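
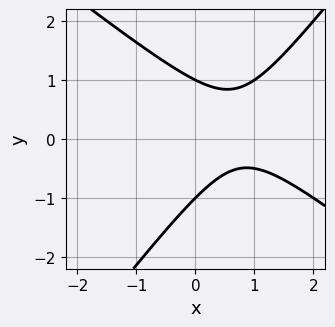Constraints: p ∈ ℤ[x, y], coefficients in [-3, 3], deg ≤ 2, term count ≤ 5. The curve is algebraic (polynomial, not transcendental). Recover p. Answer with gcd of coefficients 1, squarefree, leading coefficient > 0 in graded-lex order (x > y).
The degree is 2 — no degree-1 curve has this shape.
Reading off the gridlines: among the integer gridlines, it crosses the y-axis at y ∈ {-1, 1}; it misses every integer gridline on the x-axis.
Solving for integer coefficients yields p as stated.

2*x^2 + x*y - 2*y^2 - 3*x + 2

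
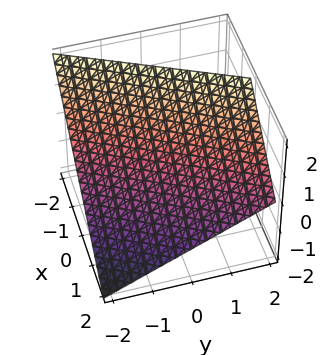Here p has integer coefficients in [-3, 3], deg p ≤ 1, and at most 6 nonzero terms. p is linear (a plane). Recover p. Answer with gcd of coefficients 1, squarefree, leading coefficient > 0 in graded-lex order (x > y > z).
2*x - y + 2*z - 2

First, the degree is 1 — the surface is flat (a plane).
Then, from the axis intercepts and sections: one y-axis crossing is at y = -2; it meets the x-axis at x = 1 (among the integer gridlines); one z-axis crossing is at z = 1.
Finally, fitting integer coefficients to these (and the overall shape) gives p.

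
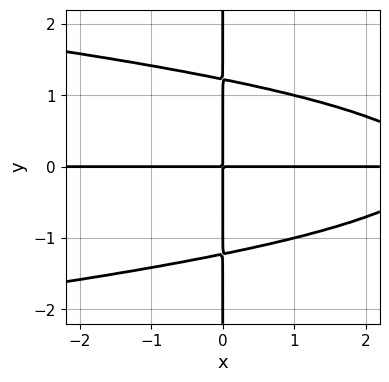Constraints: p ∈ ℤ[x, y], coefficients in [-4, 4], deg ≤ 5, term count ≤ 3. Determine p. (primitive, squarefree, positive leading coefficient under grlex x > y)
The degree is 4 — no degree-3 curve has this shape.
From the axis intercepts and sections: every point of the y-axis in the box is on the curve; every point of the x-axis in the box is on the curve.
Assembling these constraints gives the stated polynomial.

2*x*y^3 + x^2*y - 3*x*y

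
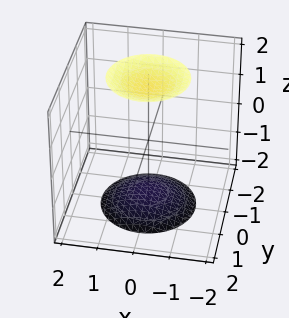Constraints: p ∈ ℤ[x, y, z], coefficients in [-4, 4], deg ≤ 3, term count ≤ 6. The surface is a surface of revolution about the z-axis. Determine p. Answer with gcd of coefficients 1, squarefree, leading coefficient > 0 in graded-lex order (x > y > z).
x^2 + y^2 - z^2 + 3

The picture has 2 separate pieces.
Degree: the shape is more complex than any degree-1 surface, so deg p = 2.
Symmetries: rotational symmetry about the z-axis ⇒ p depends on x, y only through x² + y².
Reading off the gridlines: a circular section at z = 2 has radius exactly 1; it misses every integer gridline on the x-axis; no y-intercept at any integer in the box.
Together with the visible shape, these determine p as stated.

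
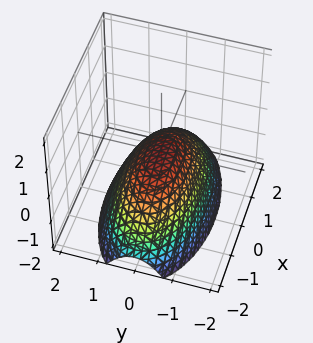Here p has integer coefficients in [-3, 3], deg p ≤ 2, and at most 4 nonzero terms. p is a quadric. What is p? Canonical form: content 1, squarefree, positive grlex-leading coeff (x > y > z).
x^2 + 3*y^2 + 3*z

1. Degree: a paraboloid; a quadric, so deg p = 2.
2. Symmetries: the y ↦ −y reflection is a symmetry, so y appears only in even powers; it's symmetric under x → −x, forcing even powers of x.
3. Observable constraints: one z-axis crossing is at z = 0; it meets the x-axis at x = 0 (among the integer gridlines); one y-axis crossing is at y = 0.
4. Fitting integer coefficients to these (and the overall shape) gives p.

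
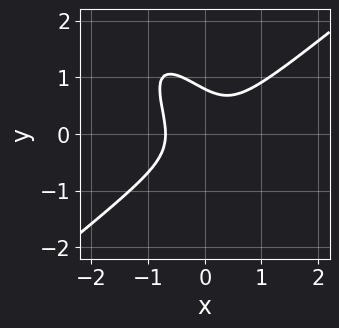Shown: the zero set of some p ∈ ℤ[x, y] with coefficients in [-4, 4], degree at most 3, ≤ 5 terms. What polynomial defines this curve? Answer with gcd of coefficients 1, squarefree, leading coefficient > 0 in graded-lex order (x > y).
deg p = 3. A generic line meets the curve in up to 3 points.
Solving for integer coefficients yields p as stated.

3*x^3 - 3*x*y^2 - 2*y^3 + 1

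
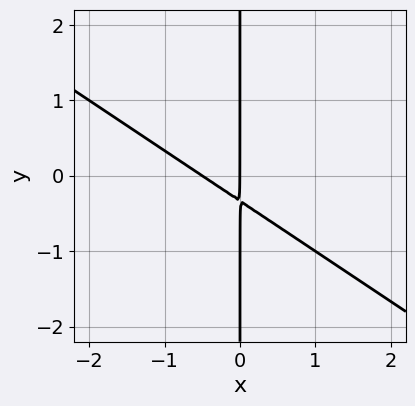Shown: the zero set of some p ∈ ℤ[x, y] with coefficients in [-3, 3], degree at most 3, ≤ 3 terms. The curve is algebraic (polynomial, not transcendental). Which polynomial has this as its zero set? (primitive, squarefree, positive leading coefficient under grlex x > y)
2*x^2 + 3*x*y + x

Degree: no degree-1 curve has this shape, so deg p = 2.
From the visible intercepts: the visible y-axis segment lies entirely on the curve; one x-axis crossing is at x = 0.
Fitting integer coefficients to these (and the overall shape) gives p.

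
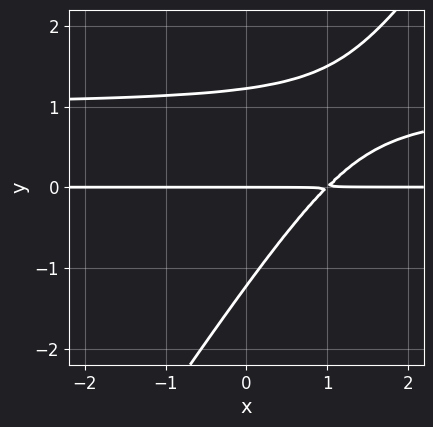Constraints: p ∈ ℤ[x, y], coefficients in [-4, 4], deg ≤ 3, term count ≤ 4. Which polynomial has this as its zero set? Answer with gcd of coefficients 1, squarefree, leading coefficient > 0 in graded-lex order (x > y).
3*x*y^2 - 2*y^3 - 3*x*y + 3*y

The degree is 3 — the shape is more complex than any degree-2 curve.
Reading off the gridlines: the visible x-axis segment lies entirely on the curve; it meets the y-axis at y = 0 (among the integer gridlines).
These observations pin down the coefficients.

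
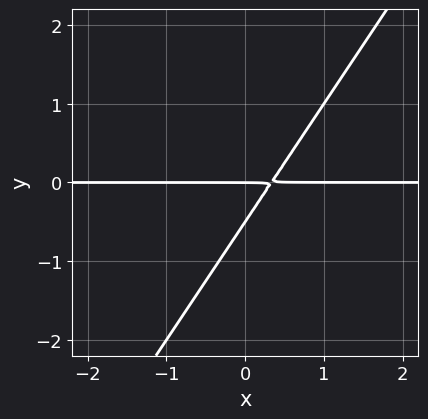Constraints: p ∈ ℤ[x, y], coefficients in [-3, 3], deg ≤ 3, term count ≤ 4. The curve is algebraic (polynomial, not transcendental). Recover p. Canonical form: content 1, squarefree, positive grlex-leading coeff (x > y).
(a) Degree: no degree-1 curve has this shape, so deg p = 2.
(b) Against the integer gridlines: one y-axis crossing is at y = 0; the visible x-axis segment lies entirely on the curve.
(c) Together with the visible shape, these determine p as stated.

3*x*y - 2*y^2 - y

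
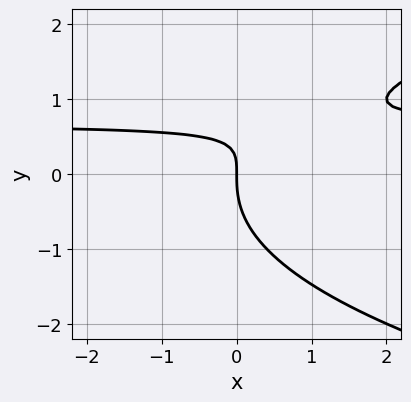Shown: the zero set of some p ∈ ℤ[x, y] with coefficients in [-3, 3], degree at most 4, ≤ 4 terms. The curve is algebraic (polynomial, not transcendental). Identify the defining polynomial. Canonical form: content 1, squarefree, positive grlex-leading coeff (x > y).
2*y^3 - 3*x*y + 2*x

1. deg p = 3. A generic line meets the curve in up to 3 points.
2. Checking where it meets the axes: one y-axis crossing is at y = 0; it meets the x-axis at x = 0 (among the integer gridlines).
3. Matching integer coefficients to the picture gives p.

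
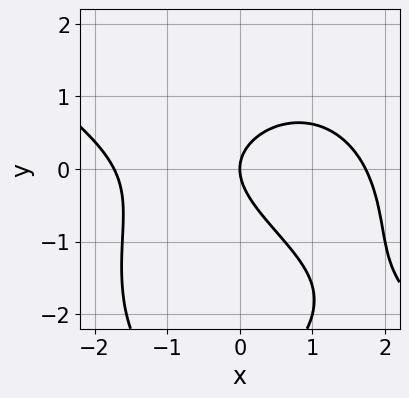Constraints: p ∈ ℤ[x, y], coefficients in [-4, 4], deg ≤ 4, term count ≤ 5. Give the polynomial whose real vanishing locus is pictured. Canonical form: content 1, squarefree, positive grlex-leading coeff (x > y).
1. The degree is 3 — no degree-2 curve has this shape.
2. From the axis intercepts and sections: it crosses the x-axis at the gridline x = 0; one y-axis crossing is at y = 0.
3. Assembling these constraints gives the stated polynomial.

x^3 + x^2*y + y^3 + 3*y^2 - 3*x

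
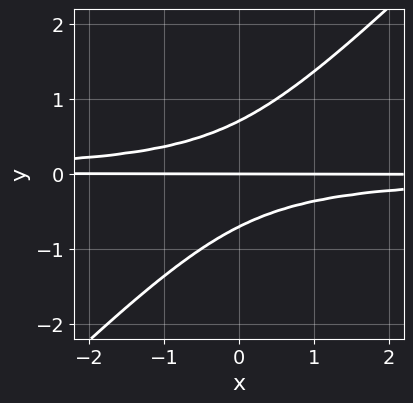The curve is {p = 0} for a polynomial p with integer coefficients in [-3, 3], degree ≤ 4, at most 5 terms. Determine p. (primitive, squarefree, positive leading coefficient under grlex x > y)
2*x*y^2 - 2*y^3 + y

1. The degree is 3 — a generic line meets the curve in up to 3 points.
2. Observable constraints: it crosses the y-axis at the gridline y = 0; every point of the x-axis in the box is on the curve.
3. Putting this together gives p.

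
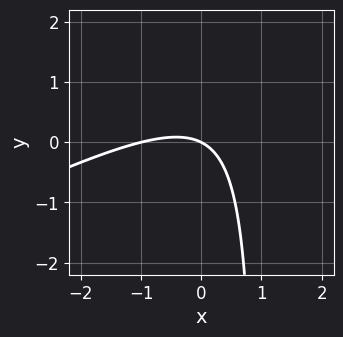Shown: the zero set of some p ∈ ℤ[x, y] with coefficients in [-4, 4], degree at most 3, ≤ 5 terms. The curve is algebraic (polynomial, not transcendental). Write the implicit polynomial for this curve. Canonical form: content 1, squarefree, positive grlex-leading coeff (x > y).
x^2 - 2*x*y + x + 2*y

The degree is 2 — a generic line meets the curve in up to 2 points.
Observable constraints: it crosses the y-axis at the gridline y = 0; among the integer gridlines, it crosses the x-axis at x ∈ {-1, 0}.
Fitting integer coefficients to these (and the overall shape) gives p.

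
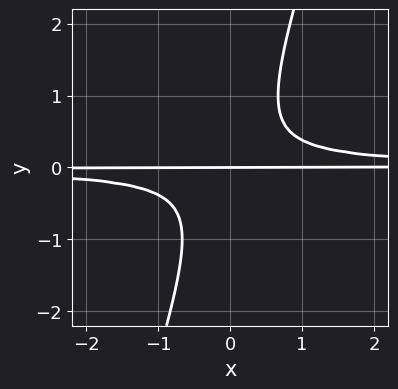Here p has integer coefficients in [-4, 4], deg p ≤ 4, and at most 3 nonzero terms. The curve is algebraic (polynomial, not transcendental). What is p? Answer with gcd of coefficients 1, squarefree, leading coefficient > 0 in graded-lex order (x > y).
3*x*y^2 - y^3 - y

1. Degree: the shape is more complex than any degree-2 curve, so deg p = 3.
2. Checking where it meets the axes: it meets the y-axis at y = 0 (among the integer gridlines); every point of the x-axis in the box is on the curve.
3. Fitting integer coefficients to these (and the overall shape) gives p.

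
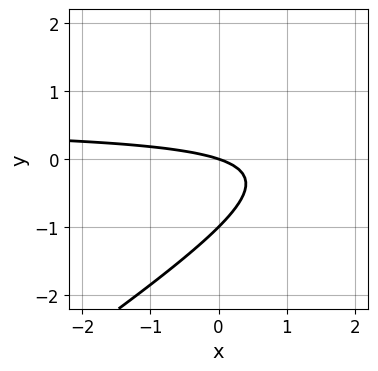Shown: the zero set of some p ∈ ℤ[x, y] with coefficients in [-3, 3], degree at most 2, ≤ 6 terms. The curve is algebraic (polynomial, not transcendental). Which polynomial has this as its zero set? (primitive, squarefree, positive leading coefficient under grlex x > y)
2*x*y - 3*y^2 - x - 3*y

deg p = 2. The shape is more complex than any degree-1 curve.
From the visible intercepts: it meets the x-axis at x = 0 (among the integer gridlines); the y-axis gridline crossings are at y ∈ {-1, 0}.
Matching integer coefficients to the picture gives p.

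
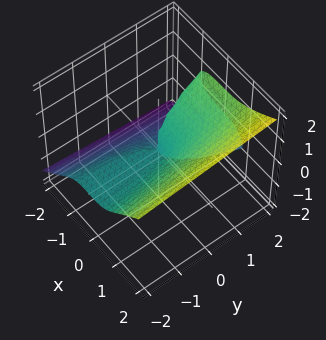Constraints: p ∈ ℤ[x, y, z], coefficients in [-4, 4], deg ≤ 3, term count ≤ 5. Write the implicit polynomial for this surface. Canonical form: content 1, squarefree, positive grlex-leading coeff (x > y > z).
1. Degree: the shape is more complex than any degree-2 surface, so deg p = 3.
2. From the axis intercepts and sections: it meets the x-axis at x = 0 (among the integer gridlines); every point of the y-axis in the box is on the surface; it meets the z-axis at z = 0 (among the integer gridlines).
3. Together with the visible shape, these determine p as stated.

x^3 - 2*z^3 + y*z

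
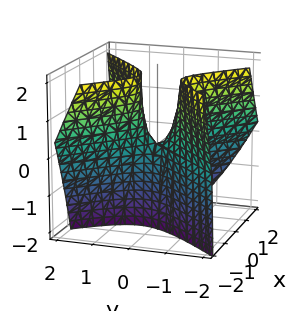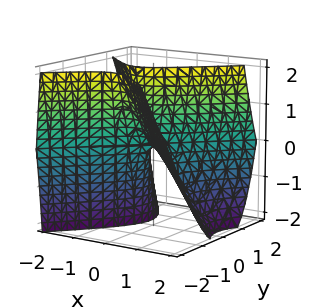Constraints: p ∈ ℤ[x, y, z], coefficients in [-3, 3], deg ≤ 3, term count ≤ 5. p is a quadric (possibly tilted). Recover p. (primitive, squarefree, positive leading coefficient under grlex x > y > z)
1. Degree: no degree-1 surface has this shape, so deg p = 2.
2. Reading off the gridlines: it crosses the z-axis at the gridline z = 0; it crosses the x-axis at the gridline x = 0; it crosses the y-axis at the gridline y = 0.
3. Solving for integer coefficients yields p as stated.

3*x^2 + 2*x*z - 3*y^2 - y*z + z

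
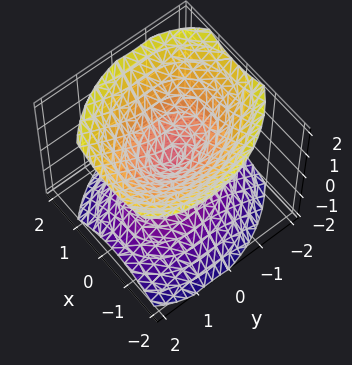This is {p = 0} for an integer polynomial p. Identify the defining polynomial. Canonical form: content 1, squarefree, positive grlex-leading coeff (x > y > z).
There are 2 components.
deg p = 2.
Reading off the gridlines: it crosses the x-axis at the gridline x = 0; it crosses the y-axis at the gridline y = 0.
Together with the visible shape, these determine p as stated.

3*x^2 + x*y + 2*y^2 - 3*z^2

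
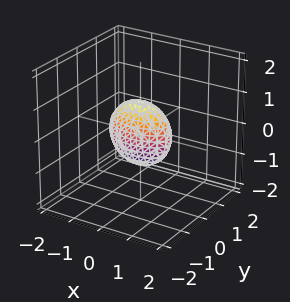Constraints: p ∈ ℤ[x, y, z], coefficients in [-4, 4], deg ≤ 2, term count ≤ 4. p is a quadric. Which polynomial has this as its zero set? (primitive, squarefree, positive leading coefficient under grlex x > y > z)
x^2 + 3*y^2 + z^2 - 1

Degree: bounded and convex; a quadric, so deg p = 2.
Symmetries: it's symmetric under x → −x, forcing even powers of x; the z ↦ −z reflection is a symmetry, so z appears only in even powers; mirror symmetry y ↦ −y ⇒ only even powers of y.
From the axis intercepts and sections: the x-axis gridline crossings are at x ∈ {-1, 1}; among the integer gridlines, it crosses the z-axis at z ∈ {-1, 1}.
These observations pin down the coefficients.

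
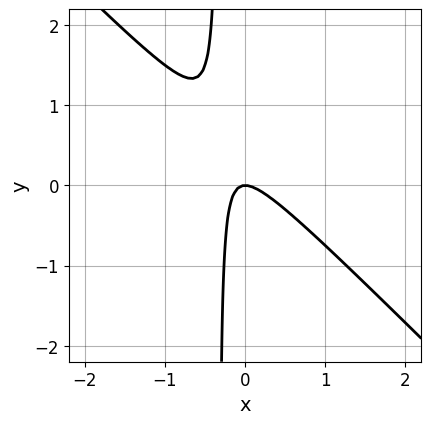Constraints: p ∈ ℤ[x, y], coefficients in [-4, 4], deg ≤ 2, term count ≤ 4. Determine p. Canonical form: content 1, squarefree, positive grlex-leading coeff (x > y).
1. deg p = 2. A generic line meets the curve in up to 2 points.
2. Checking where it meets the axes: it crosses the y-axis at the gridline y = 0; one x-axis crossing is at x = 0.
3. Matching integer coefficients to the picture gives p.

3*x^2 + 3*x*y + y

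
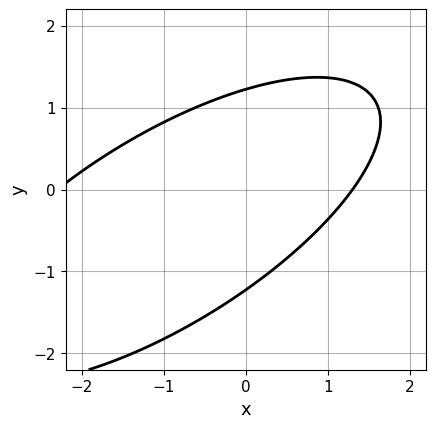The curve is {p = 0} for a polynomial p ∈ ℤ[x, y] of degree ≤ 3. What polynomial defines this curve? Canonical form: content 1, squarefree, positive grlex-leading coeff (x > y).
x^2 - 2*x*y + 2*y^2 + x - 3

Degree: the shape is more complex than any degree-1 curve, so deg p = 2.
Solving for integer coefficients yields p as stated.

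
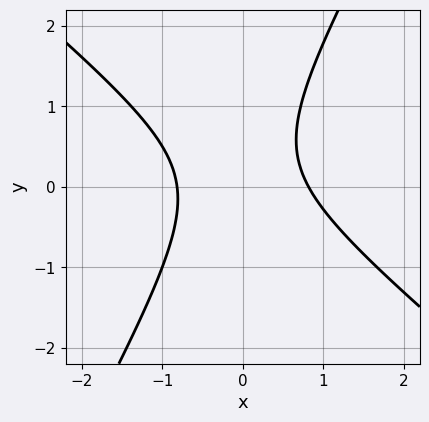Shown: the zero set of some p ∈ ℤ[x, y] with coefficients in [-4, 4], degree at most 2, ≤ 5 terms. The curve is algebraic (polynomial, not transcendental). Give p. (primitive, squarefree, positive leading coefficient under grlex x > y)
1. The degree is 2 — a generic line meets the curve in up to 2 points.
2. Reading off the gridlines: it misses every integer gridline on the y-axis.
3. Solving for integer coefficients yields p as stated.

3*x^2 + 2*x*y - 2*y^2 + y - 2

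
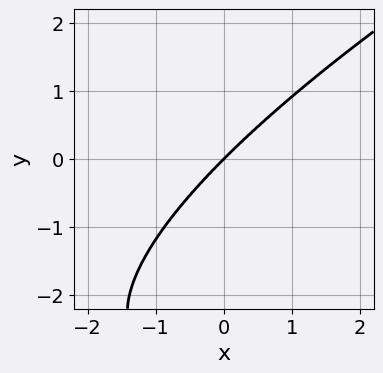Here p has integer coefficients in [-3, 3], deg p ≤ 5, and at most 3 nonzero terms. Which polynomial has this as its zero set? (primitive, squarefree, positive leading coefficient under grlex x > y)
(a) Degree: the shape is more complex than any degree-3 curve, so deg p = 4.
(b) Checking where it meets the axes: one y-axis crossing is at y = 0; it crosses the x-axis at the gridline x = 0.
(c) Solving for integer coefficients yields p as stated.

y^4 - 3*x^3 + 3*y^3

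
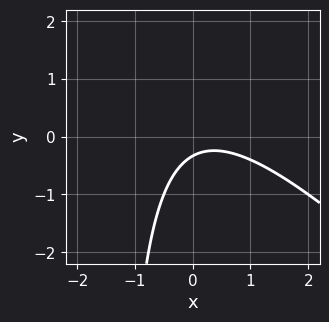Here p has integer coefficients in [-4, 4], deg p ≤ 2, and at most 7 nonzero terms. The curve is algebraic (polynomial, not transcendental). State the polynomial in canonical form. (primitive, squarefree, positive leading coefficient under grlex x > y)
1. Degree: a generic line meets the curve in up to 2 points, so deg p = 2.
2. Checking where it meets the axes: no x-intercept at any integer in the box.
3. The integer polynomial consistent with all of this is the stated p.

2*x^2 + 2*x*y - x + 3*y + 1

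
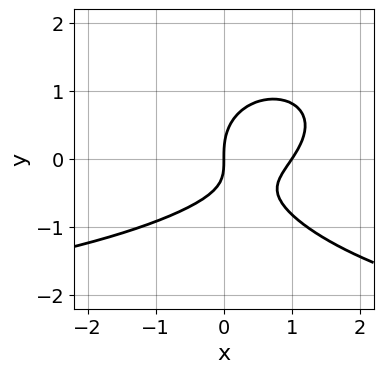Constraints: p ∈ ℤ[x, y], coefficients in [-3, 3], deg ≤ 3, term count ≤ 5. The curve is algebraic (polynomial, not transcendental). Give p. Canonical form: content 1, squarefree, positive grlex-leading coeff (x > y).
x^2*y + 3*y^3 + 3*x^2 - 3*x*y - 3*x

1. Degree: the shape is more complex than any degree-2 curve, so deg p = 3.
2. Checking where it meets the axes: the x-axis gridline crossings are at x ∈ {0, 1}; one y-axis crossing is at y = 0.
3. Matching integer coefficients to the picture gives p.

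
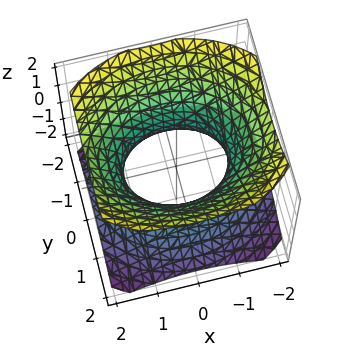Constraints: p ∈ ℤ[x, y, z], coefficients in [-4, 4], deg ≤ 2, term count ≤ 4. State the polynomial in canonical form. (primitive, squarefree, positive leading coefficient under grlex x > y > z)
deg p = 2.
Symmetries: it's symmetric under z → −z, forcing even powers of z; mirror symmetry x ↦ −x ⇒ only even powers of x; it's symmetric under y → −y, forcing even powers of y.
Reading off the gridlines: among the integer gridlines, it crosses the y-axis at y ∈ {-1, 1}; no z-intercept at any integer in the box.
Assembling these constraints gives the stated polynomial.

2*x^2 + 3*y^2 - 3*z^2 - 3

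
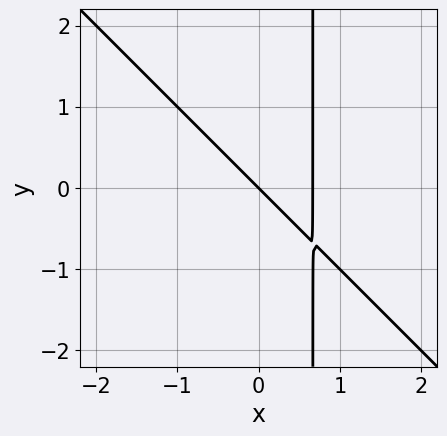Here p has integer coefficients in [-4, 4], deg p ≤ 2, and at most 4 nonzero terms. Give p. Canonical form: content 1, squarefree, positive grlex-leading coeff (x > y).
Degree: no degree-1 curve has this shape, so deg p = 2.
Checking where it meets the axes: one y-axis crossing is at y = 0; it meets the x-axis at x = 0 (among the integer gridlines).
Putting this together gives p.

3*x^2 + 3*x*y - 2*x - 2*y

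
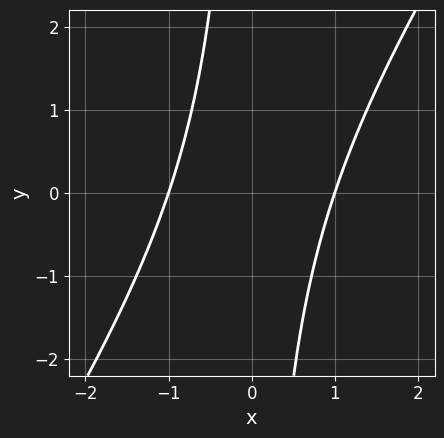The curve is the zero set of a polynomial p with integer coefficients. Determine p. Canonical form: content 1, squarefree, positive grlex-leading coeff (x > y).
3*x^2 - 2*x*y - 3

Degree: the shape is more complex than any degree-1 curve, so deg p = 2.
Checking where it meets the axes: the x-axis gridline crossings are at x ∈ {-1, 1}; the curve avoids every integer y-axis point in the box.
These observations pin down the coefficients.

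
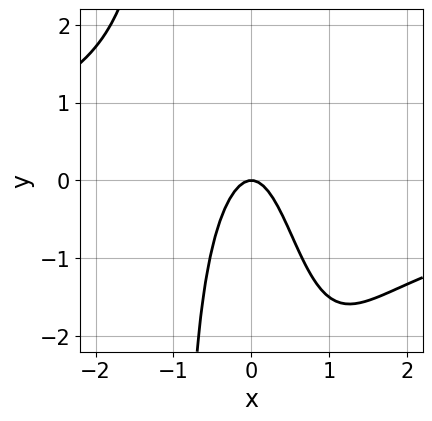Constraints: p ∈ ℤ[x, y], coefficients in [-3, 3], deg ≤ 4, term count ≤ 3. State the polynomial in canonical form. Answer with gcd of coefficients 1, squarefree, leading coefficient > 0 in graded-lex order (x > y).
x^3*y + 3*x^2 + y

First, degree: a generic line meets the curve in up to 4 points, so deg p = 4.
Then, from the visible intercepts: one x-axis crossing is at x = 0; one y-axis crossing is at y = 0.
Finally, assembling these constraints gives the stated polynomial.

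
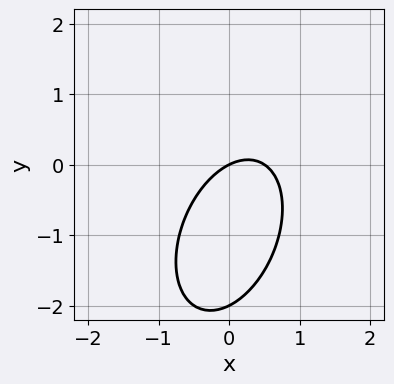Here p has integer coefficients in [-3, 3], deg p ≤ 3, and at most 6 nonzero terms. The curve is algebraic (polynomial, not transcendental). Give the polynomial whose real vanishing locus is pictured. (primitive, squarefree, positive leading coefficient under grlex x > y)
2*x^2 - x*y + y^2 - x + 2*y

First, the degree is 2 — the shape is more complex than any degree-1 curve.
Then, against the integer gridlines: it crosses the x-axis at the gridline x = 0; the y-axis gridline crossings are at y ∈ {-2, 0}.
Finally, putting this together gives p.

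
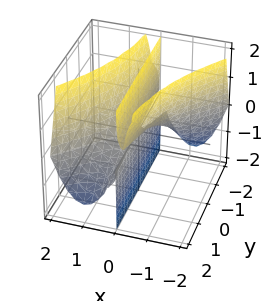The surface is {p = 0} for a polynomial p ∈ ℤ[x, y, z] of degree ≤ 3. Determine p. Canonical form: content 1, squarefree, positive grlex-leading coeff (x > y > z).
1. deg p = 3.
2. Checking where it meets the axes: the visible y-axis segment lies entirely on the surface; it crosses the x-axis at the gridline x = 0; the visible z-axis segment lies entirely on the surface.
3. Assembling these constraints gives the stated polynomial.

3*x^3 - 3*x^2*y - 2*x*z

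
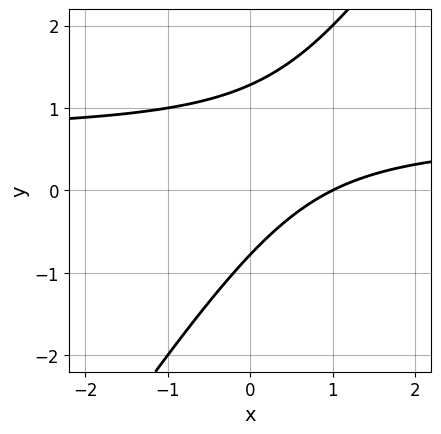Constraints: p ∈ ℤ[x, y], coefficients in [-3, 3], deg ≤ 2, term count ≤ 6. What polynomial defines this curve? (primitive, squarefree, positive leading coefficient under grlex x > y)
3*x*y - 2*y^2 - 2*x + y + 2

(a) Degree: no degree-1 curve has this shape, so deg p = 2.
(b) Reading off the gridlines: one x-axis crossing is at x = 1.
(c) Solving for integer coefficients yields p as stated.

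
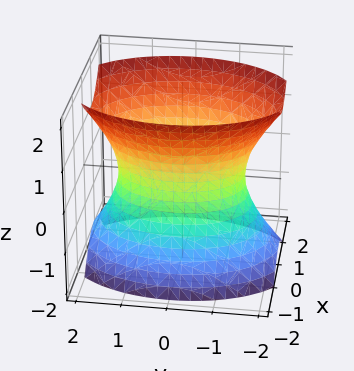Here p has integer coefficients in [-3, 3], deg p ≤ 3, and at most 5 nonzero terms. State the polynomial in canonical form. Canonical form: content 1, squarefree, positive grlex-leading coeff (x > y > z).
2*x^2 + y^2 - z^2 - 2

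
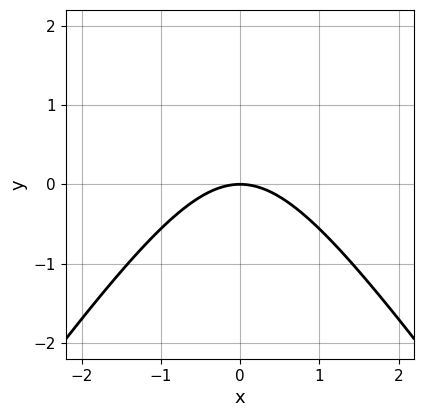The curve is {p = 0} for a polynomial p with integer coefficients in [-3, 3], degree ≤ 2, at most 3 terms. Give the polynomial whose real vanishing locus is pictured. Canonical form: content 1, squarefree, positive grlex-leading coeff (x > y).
2*x^2 - y^2 + 3*y

First, degree: the shape is more complex than any degree-1 curve, so deg p = 2.
Then, symmetries: the x ↦ −x reflection is a symmetry, so x appears only in even powers.
Then, from the visible intercepts: it meets the x-axis at x = 0 (among the integer gridlines); it crosses the y-axis at the gridline y = 0.
Finally, fitting integer coefficients to these (and the overall shape) gives p.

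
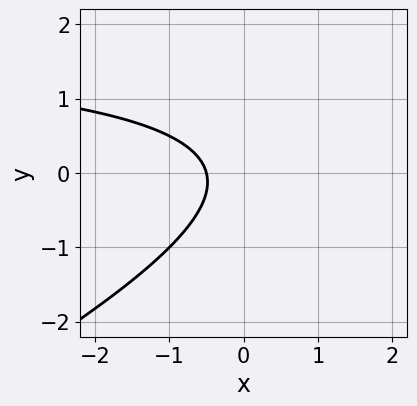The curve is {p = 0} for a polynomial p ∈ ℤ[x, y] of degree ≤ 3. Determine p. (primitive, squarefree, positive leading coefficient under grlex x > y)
(a) deg p = 2.
(b) Reading off the gridlines: it misses every integer gridline on the y-axis.
(c) The integer polynomial consistent with all of this is the stated p.

x*y - 2*y^2 - 2*x - 1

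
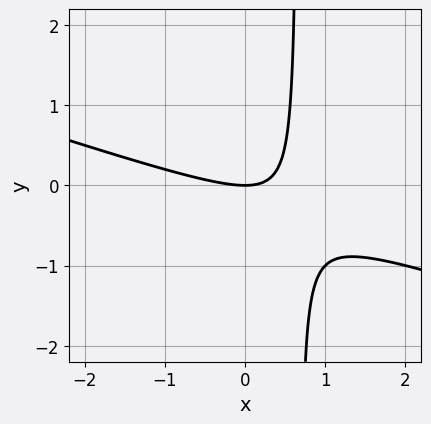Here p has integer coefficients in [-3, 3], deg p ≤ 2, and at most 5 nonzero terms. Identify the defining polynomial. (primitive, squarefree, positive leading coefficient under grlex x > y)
First, deg p = 2. A generic line meets the curve in up to 2 points.
Then, from the visible intercepts: one y-axis crossing is at y = 0; one x-axis crossing is at x = 0.
Finally, fitting integer coefficients to these (and the overall shape) gives p.

x^2 + 3*x*y - 2*y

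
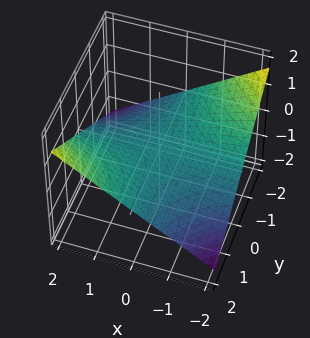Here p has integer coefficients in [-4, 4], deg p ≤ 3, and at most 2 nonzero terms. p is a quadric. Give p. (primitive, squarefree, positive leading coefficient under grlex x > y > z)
First, deg p = 2. A saddle surface; a quadric.
Then, from the visible intercepts: it crosses the z-axis at the gridline z = 0; every point of the x-axis in the box is on the surface.
Finally, together with the visible shape, these determine p as stated. Check: (0, -1, 0) on the y-axis lies on the surface, and p(0, -1, 0) = 0. ✓

x*y - 3*z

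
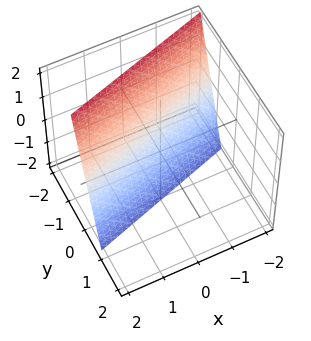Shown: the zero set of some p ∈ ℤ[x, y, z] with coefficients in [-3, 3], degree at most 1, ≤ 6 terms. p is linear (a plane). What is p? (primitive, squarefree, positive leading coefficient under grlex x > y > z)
1. The degree is 1 — the surface is flat (a plane).
2. From the visible intercepts: it crosses the z-axis at the gridline z = -2; it crosses the x-axis at the gridline x = 2.
3. Assembling these constraints gives the stated polynomial.

x - 3*y - z - 2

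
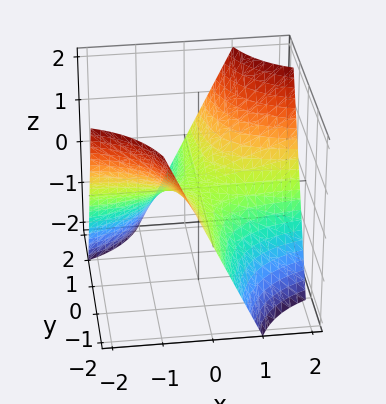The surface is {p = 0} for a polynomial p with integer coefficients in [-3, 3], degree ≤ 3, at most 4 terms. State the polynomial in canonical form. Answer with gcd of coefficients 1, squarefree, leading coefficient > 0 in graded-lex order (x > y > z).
x*y - z

First, degree: a hyperbolic paraboloid; a quadric, so deg p = 2.
Then, checking where it meets the axes: every point of the x-axis in the box is on the surface; every point of the y-axis in the box is on the surface; it meets the z-axis at z = 0 (among the integer gridlines).
Finally, together with the visible shape, these determine p as stated.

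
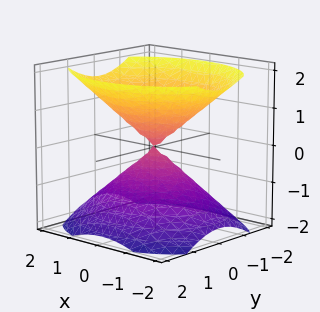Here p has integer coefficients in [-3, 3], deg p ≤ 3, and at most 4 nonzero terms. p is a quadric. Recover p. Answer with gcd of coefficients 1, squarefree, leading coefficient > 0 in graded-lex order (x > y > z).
2*x^2 + 3*y^2 - 3*z^2

1. The picture has 2 separate pieces.
2. The degree is 2 — two nappes meeting at a single point; a quadric.
3. Symmetries: the y ↦ −y reflection is a symmetry, so y appears only in even powers; the z ↦ −z reflection is a symmetry, so z appears only in even powers; mirror symmetry x ↦ −x ⇒ only even powers of x.
4. From the visible intercepts: it meets the y-axis at y = 0 (among the integer gridlines); one z-axis crossing is at z = 0; it meets the x-axis at x = 0 (among the integer gridlines).
5. Together with the visible shape, these determine p as stated.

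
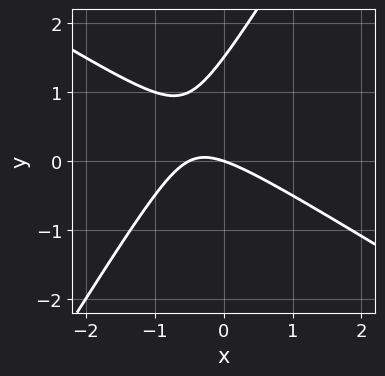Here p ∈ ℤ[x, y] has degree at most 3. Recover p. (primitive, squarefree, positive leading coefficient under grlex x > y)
Degree: no degree-1 curve has this shape, so deg p = 2.
From the axis intercepts and sections: it meets the y-axis at y = 0 (among the integer gridlines); it crosses the x-axis at the gridline x = 0.
Matching integer coefficients to the picture gives p.

2*x^2 + 2*x*y - 2*y^2 + x + 3*y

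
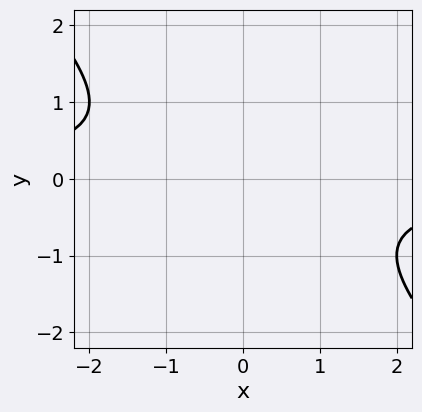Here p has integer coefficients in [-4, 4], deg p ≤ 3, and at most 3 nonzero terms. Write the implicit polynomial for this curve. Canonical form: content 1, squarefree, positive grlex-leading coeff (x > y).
deg p = 2. The shape is more complex than any degree-1 curve.
From the axis intercepts and sections: it misses every integer gridline on the x-axis; the curve avoids every integer y-axis point in the box.
Fitting integer coefficients to these (and the overall shape) gives p.

x*y + y^2 + 1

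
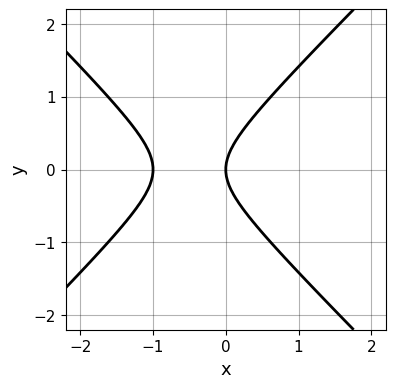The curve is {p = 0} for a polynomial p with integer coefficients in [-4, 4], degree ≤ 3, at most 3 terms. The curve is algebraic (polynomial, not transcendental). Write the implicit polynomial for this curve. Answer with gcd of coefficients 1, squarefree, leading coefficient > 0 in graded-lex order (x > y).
x^2 - y^2 + x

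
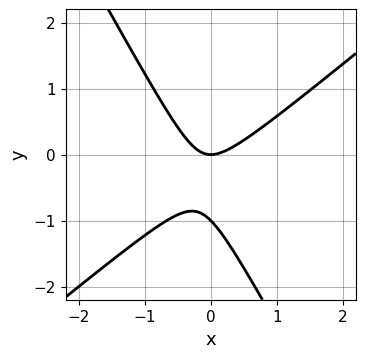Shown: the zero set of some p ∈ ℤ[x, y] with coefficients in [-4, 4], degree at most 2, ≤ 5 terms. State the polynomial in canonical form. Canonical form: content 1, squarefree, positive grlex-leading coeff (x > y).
3*x^2 - 2*x*y - 2*y^2 - 2*y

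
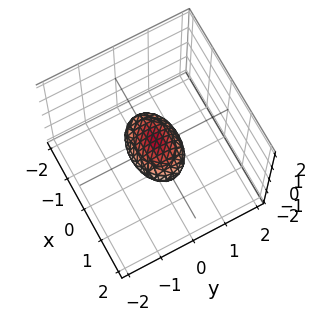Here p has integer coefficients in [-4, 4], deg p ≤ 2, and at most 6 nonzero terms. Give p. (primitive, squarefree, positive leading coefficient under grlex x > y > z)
x^2 + 2*y^2 + 3*z^2 - 1

First, degree: a closed, bounded, convex surface; a quadric, so deg p = 2.
Next, symmetries: the x ↦ −x reflection is a symmetry, so x appears only in even powers; the y ↦ −y reflection is a symmetry, so y appears only in even powers; it's symmetric under z → −z, forcing even powers of z.
Next, reading off the gridlines: the x-axis gridline crossings are at x ∈ {-1, 1}.
Finally, putting this together gives p.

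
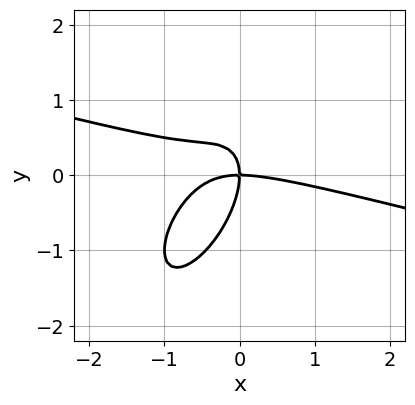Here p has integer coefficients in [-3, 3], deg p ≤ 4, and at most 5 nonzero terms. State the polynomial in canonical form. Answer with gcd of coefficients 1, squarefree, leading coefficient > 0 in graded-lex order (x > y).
x^3 + 3*x^2*y - 3*x*y^2 + 2*y^3 + 3*x*y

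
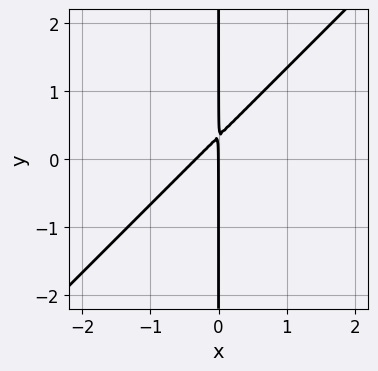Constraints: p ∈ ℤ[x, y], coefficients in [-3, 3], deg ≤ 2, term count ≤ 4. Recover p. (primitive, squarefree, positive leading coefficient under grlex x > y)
3*x^2 - 3*x*y + x

1. The degree is 2 — a generic line meets the curve in up to 2 points.
2. Reading off the gridlines: it crosses the x-axis at the gridline x = 0; the visible y-axis segment lies entirely on the curve.
3. The integer polynomial consistent with all of this is the stated p.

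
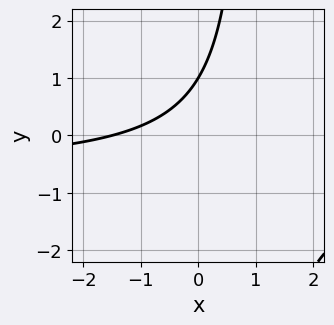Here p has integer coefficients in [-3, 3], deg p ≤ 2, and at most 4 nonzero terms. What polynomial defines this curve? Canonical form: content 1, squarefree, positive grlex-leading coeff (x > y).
3*x*y + 2*x - 3*y + 3

deg p = 2.
Checking where it meets the axes: it crosses the y-axis at the gridline y = 1.
Solving for integer coefficients yields p as stated.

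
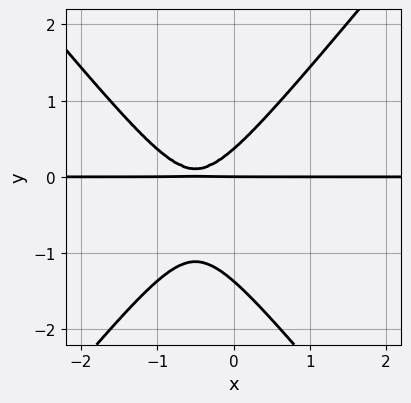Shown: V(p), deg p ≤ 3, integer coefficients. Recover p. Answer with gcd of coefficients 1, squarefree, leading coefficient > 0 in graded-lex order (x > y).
3*x^2*y - 2*y^3 + 3*x*y - 2*y^2 + y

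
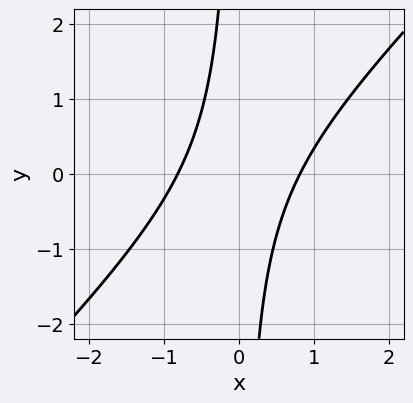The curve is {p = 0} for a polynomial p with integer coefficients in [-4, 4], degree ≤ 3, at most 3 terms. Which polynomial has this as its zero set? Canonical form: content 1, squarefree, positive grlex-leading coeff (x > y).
3*x^2 - 3*x*y - 2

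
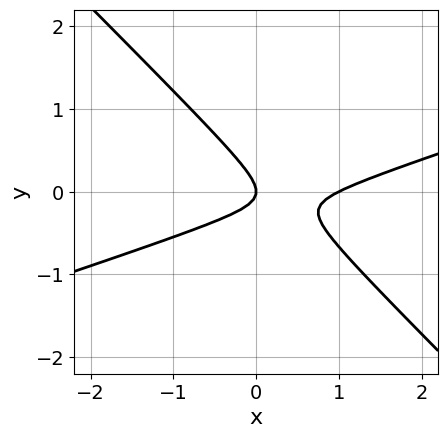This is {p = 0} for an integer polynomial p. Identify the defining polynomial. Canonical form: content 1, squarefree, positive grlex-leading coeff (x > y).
x^2 - 2*x*y - 3*y^2 - x

The degree is 2 — the shape is more complex than any degree-1 curve.
Checking where it meets the axes: one y-axis crossing is at y = 0; the x-axis gridline crossings are at x ∈ {0, 1}.
Solving for integer coefficients yields p as stated.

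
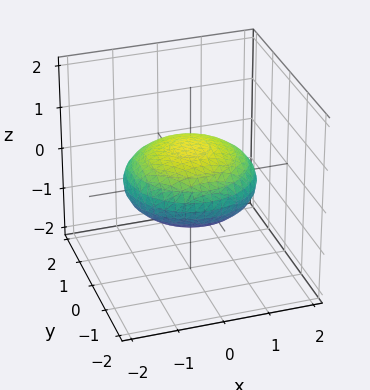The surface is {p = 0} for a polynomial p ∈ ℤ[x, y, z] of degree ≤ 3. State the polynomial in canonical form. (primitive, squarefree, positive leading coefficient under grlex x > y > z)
deg p = 2. A closed, bounded, convex surface; a quadric.
Symmetry: the surface is invariant under rotation about z: p = q(x² + y², z); it's symmetric under z → −z, forcing even powers of z.
From the axis intercepts and sections: a circular section at z = 0 has radius between 1 and 2.
Solving for integer coefficients yields p as stated.

x^2 + y^2 + 3*z^2 - 2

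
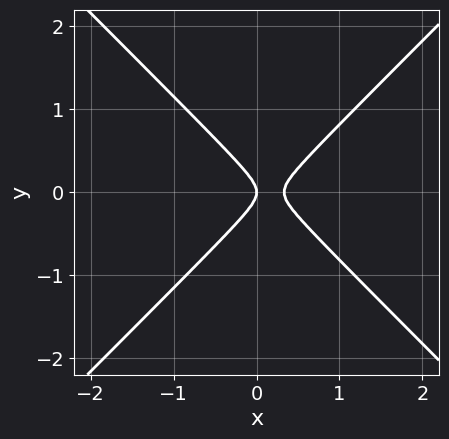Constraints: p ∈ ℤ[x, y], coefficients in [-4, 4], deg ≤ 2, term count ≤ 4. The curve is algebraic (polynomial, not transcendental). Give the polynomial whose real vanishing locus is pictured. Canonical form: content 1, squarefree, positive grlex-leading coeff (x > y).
3*x^2 - 3*y^2 - x

The degree is 2 — a generic line meets the curve in up to 2 points.
Symmetries: mirror symmetry y ↦ −y ⇒ only even powers of y.
Reading off the gridlines: it crosses the y-axis at the gridline y = 0; it crosses the x-axis at the gridline x = 0.
Fitting integer coefficients to these (and the overall shape) gives p.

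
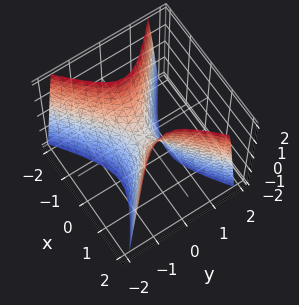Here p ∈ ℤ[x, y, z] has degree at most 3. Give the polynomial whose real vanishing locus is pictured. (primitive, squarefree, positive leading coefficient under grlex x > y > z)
1. Degree: a hyperbolic paraboloid; a quadric, so deg p = 2.
2. Symmetries: it's symmetric under y → −y, forcing even powers of y; the x ↦ −x reflection is a symmetry, so x appears only in even powers.
3. From the axis intercepts and sections: it meets the z-axis at z = 0 (among the integer gridlines); it meets the y-axis at y = 0 (among the integer gridlines); it crosses the x-axis at the gridline x = 0.
4. Fitting integer coefficients to these (and the overall shape) gives p.

2*x^2 - 3*y^2 - z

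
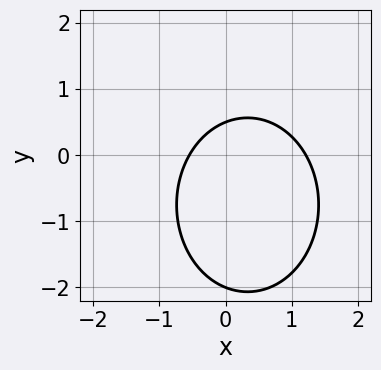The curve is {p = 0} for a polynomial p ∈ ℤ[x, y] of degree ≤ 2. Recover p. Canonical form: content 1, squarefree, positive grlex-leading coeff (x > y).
3*x^2 + 2*y^2 - 2*x + 3*y - 2

First, deg p = 2. No degree-1 curve has this shape.
Then, observable constraints: it crosses the y-axis at the gridline y = -2.
Finally, fitting integer coefficients to these (and the overall shape) gives p.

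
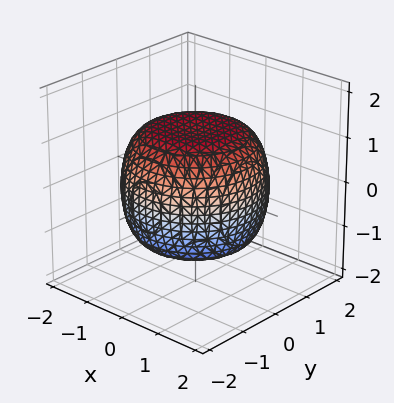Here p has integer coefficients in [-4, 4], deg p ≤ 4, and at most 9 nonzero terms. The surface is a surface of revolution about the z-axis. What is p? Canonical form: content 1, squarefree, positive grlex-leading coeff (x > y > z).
x^4 + 2*x^2*y^2 + y^4 - x^2 - y^2 + 2*z^2 - 3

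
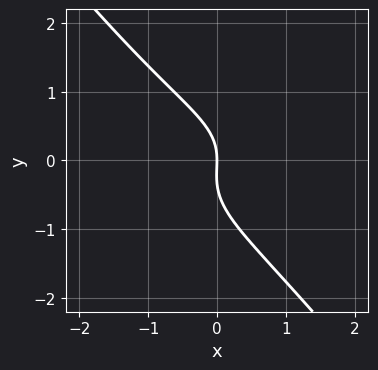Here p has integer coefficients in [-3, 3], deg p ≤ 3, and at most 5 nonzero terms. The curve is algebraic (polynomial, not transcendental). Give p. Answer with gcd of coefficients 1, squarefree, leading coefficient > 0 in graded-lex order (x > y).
(a) deg p = 3. The shape is more complex than any degree-2 curve.
(b) Observable constraints: it meets the x-axis at x = 0 (among the integer gridlines); one y-axis crossing is at y = 0.
(c) Solving for integer coefficients yields p as stated.

x^3 + 3*x*y^2 + 3*y^3 + y^2 + 3*x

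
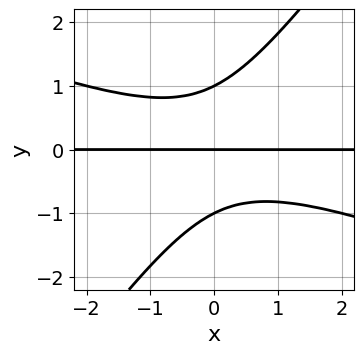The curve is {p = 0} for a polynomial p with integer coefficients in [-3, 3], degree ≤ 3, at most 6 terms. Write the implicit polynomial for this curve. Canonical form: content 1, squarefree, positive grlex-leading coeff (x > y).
x^2*y + 2*x*y^2 - 2*y^3 + 2*y

(a) The degree is 3 — no degree-2 curve has this shape.
(b) Reading off the gridlines: among the integer gridlines, it crosses the y-axis at y ∈ {-1, 0, 1}; the visible x-axis segment lies entirely on the curve.
(c) Putting this together gives p.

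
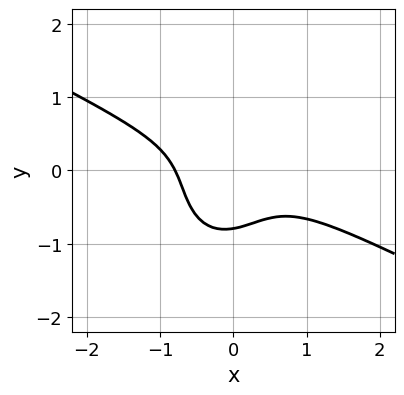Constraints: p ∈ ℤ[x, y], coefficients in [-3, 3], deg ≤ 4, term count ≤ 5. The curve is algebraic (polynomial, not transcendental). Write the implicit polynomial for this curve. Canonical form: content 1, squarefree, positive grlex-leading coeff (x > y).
(a) deg p = 3. The shape is more complex than any degree-2 curve.
(b) Solving for integer coefficients yields p as stated.

2*x^3 + 3*x^2*y - x*y^2 + 2*y^3 + 1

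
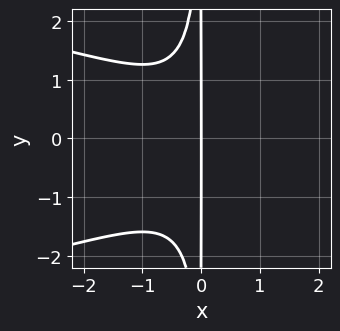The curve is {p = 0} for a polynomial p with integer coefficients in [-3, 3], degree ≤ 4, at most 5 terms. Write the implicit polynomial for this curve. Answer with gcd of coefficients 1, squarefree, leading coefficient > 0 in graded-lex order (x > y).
3*x^2*y^2 + 3*x^3 + x^2*y + 3*x

(a) deg p = 4.
(b) Against the integer gridlines: one x-axis crossing is at x = 0; the visible y-axis segment lies entirely on the curve.
(c) Putting this together gives p.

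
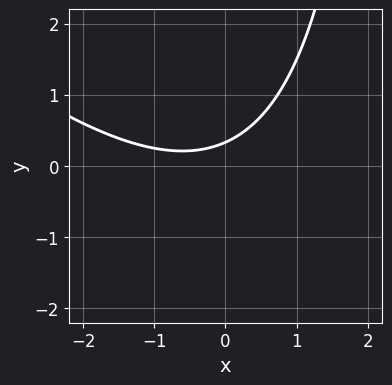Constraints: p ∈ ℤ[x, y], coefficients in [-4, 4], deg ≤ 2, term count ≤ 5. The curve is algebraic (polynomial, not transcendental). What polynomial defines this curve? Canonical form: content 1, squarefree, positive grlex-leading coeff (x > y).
First, the degree is 2 — a generic line meets the curve in up to 2 points.
Then, observable constraints: it misses every integer gridline on the x-axis.
Finally, putting this together gives p.

x^2 + x*y + x - 3*y + 1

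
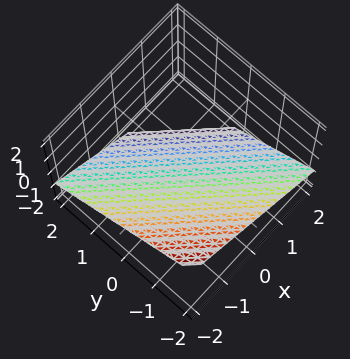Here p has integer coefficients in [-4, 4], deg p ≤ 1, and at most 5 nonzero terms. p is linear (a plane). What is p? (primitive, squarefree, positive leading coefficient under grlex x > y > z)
1. Degree: every cross-section is a straight line — this is a plane, so deg p = 1.
2. Observable constraints: one y-axis crossing is at y = -1; one x-axis crossing is at x = -1.
3. Putting this together gives p.

2*x + 2*y + 3*z + 2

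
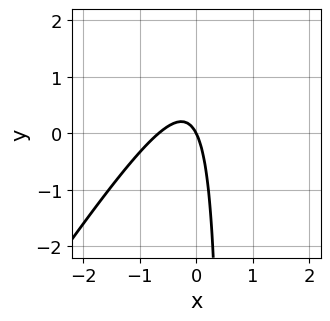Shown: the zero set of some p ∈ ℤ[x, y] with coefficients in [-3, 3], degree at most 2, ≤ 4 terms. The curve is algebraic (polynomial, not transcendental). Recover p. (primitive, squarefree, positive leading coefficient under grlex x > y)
First, the degree is 2 — no degree-1 curve has this shape.
Next, checking where it meets the axes: it crosses the y-axis at the gridline y = 0; one x-axis crossing is at x = 0.
Finally, fitting integer coefficients to these (and the overall shape) gives p.

3*x^2 - 2*x*y + 2*x + y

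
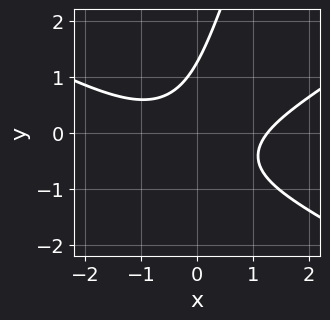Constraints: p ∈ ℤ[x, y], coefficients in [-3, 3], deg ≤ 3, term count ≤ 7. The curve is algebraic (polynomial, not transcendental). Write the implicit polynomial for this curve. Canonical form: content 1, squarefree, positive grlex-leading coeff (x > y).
x^3 - 3*x*y^2 + y^3 - 3*x*y - 2

First, degree: no degree-2 curve has this shape, so deg p = 3.
Finally, putting this together gives p.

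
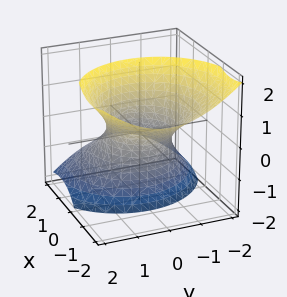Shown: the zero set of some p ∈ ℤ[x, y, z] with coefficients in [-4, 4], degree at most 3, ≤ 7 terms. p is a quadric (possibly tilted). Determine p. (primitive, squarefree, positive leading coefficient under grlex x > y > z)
(a) Degree: a generic line meets the surface in up to 2 points, so deg p = 2.
(b) From the visible intercepts: the x-axis gridline crossings are at x ∈ {-1, 1}; it misses every integer gridline on the z-axis.
(c) Assembling these constraints gives the stated polynomial.

2*x^2 + 3*x*z + 2*y^2 - z^2 - 2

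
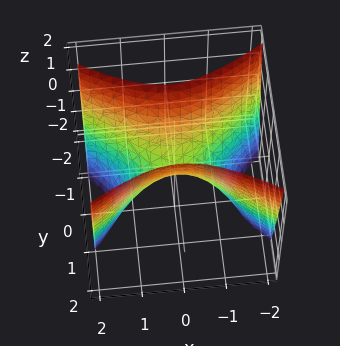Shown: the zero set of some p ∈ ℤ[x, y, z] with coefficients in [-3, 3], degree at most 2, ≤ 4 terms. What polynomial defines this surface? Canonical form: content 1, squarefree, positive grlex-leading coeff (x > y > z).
x^2 - 2*y^2 + z

(a) Degree: a hyperbolic paraboloid; a quadric, so deg p = 2.
(b) Symmetries: it's symmetric under y → −y, forcing even powers of y; mirror symmetry x ↦ −x ⇒ only even powers of x.
(c) Reading off the gridlines: it crosses the x-axis at the gridline x = 0; it crosses the y-axis at the gridline y = 0.
(d) Together with the visible shape, these determine p as stated.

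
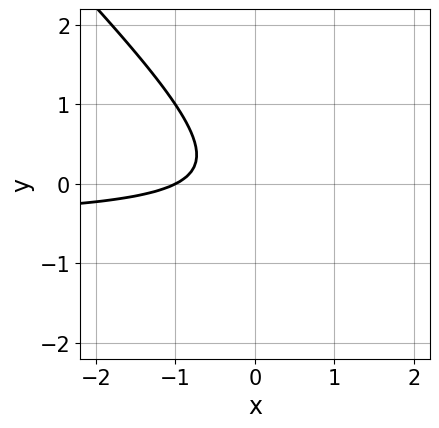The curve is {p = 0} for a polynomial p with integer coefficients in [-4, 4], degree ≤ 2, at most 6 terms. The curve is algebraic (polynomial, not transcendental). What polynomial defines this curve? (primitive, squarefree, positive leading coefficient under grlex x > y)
2*x*y + 2*y^2 + x + 1

The degree is 2 — no degree-1 curve has this shape.
From the axis intercepts and sections: the curve avoids every integer y-axis point in the box; it crosses the x-axis at the gridline x = -1.
Solving for integer coefficients yields p as stated.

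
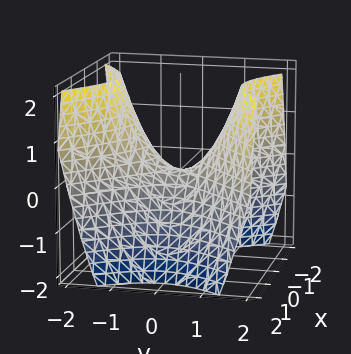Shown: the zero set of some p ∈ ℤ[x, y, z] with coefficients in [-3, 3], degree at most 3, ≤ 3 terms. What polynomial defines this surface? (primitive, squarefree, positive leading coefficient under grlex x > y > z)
deg p = 2.
Symmetries: it's symmetric under x → −x, forcing even powers of x; mirror symmetry y ↦ −y ⇒ only even powers of y.
From the axis intercepts and sections: it crosses the z-axis at the gridline z = 0; it crosses the y-axis at the gridline y = 0; one x-axis crossing is at x = 0.
The integer polynomial consistent with all of this is the stated p.

x^2 - y^2 + z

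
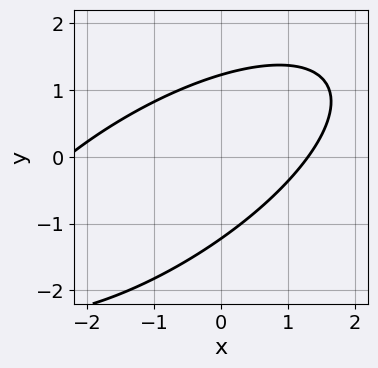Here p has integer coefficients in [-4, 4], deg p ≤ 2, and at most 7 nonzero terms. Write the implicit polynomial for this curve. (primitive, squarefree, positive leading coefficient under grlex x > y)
deg p = 2. The shape is more complex than any degree-1 curve.
Matching integer coefficients to the picture gives p.

x^2 - 2*x*y + 2*y^2 + x - 3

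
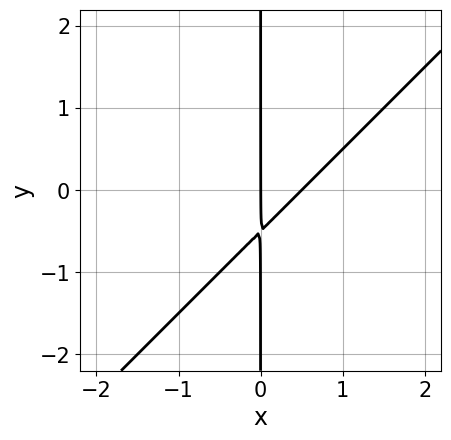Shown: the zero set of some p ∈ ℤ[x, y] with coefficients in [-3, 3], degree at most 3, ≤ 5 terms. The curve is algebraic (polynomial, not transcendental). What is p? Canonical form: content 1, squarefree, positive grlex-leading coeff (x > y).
1. Degree: the shape is more complex than any degree-1 curve, so deg p = 2.
2. Reading off the gridlines: one x-axis crossing is at x = 0; every point of the y-axis in the box is on the curve.
3. Assembling these constraints gives the stated polynomial.

2*x^2 - 2*x*y - x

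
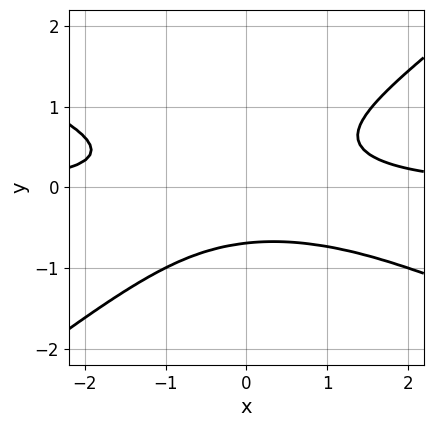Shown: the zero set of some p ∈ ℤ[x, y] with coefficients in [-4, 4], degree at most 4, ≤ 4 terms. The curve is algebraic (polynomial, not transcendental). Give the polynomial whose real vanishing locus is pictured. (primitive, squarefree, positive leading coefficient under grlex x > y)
x^2*y + x*y^2 - 3*y^3 - 1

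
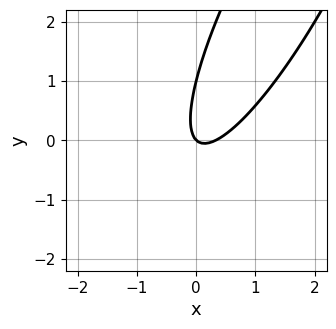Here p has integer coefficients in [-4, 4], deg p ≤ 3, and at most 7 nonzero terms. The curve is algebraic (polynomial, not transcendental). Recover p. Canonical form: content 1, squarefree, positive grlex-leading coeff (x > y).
3*x^2 - 3*x*y + y^2 - x - y

(a) deg p = 2. No degree-1 curve has this shape.
(b) From the axis intercepts and sections: it crosses the x-axis at the gridline x = 0; among the integer gridlines, it crosses the y-axis at y ∈ {0, 1}.
(c) Solving for integer coefficients yields p as stated.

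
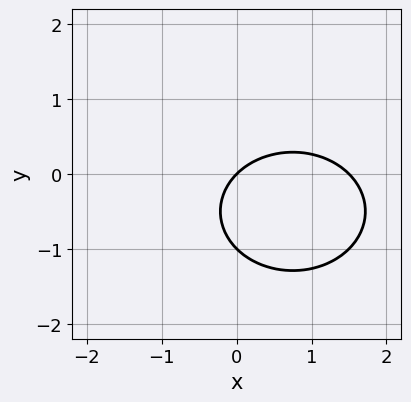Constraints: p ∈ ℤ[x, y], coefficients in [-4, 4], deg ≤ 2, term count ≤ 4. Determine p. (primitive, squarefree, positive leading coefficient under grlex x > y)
2*x^2 + 3*y^2 - 3*x + 3*y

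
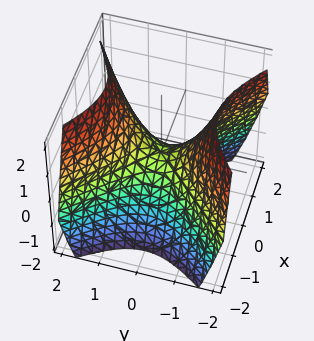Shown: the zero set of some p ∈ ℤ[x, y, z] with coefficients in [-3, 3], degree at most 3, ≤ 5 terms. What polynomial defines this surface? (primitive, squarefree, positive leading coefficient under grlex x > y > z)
The degree is 2 — a saddle surface; a quadric.
Symmetries: the x ↦ −x reflection is a symmetry, so x appears only in even powers; it's symmetric under y → −y, forcing even powers of y.
Checking where it meets the axes: one y-axis crossing is at y = 0; it crosses the z-axis at the gridline z = 0; it meets the x-axis at x = 0 (among the integer gridlines).
The integer polynomial consistent with all of this is the stated p.

x^2 - y^2 + z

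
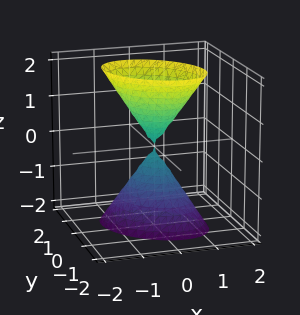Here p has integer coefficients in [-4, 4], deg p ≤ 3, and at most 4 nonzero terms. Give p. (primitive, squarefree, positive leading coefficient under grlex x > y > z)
3*x^2 + 2*x*y + 3*y^2 - z^2

There are 2 components.
The degree is 2 — a generic line meets the surface in up to 2 points.
Reading off the gridlines: it crosses the z-axis at the gridline z = 0; one y-axis crossing is at y = 0.
Matching integer coefficients to the picture gives p.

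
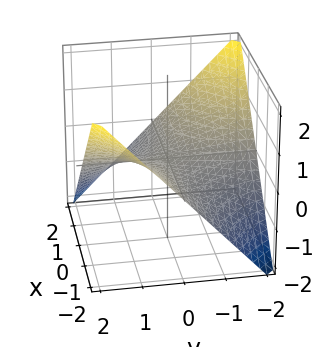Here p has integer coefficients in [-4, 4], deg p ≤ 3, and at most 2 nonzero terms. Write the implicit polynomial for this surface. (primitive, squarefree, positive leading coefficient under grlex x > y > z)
x*y + 2*z

(a) The degree is 2 — a saddle surface; a quadric.
(b) Reading off the gridlines: every point of the x-axis in the box is on the surface; every point of the y-axis in the box is on the surface; it crosses the z-axis at the gridline z = 0.
(c) Assembling these constraints gives the stated polynomial.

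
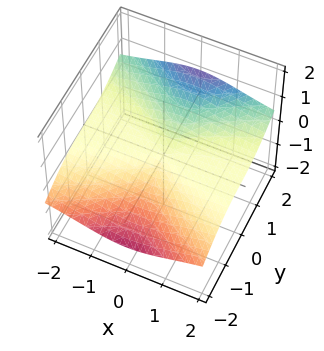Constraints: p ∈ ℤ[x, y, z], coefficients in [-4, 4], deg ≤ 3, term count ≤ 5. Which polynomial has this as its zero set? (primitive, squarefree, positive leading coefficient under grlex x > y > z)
2*x^2*z - y^3 + 2*y^2*z

1. Degree: no degree-2 surface has this shape, so deg p = 3.
2. Against the integer gridlines: it meets the y-axis at y = 0 (among the integer gridlines); the visible z-axis segment lies entirely on the surface; the visible x-axis segment lies entirely on the surface.
3. Solving for integer coefficients yields p as stated.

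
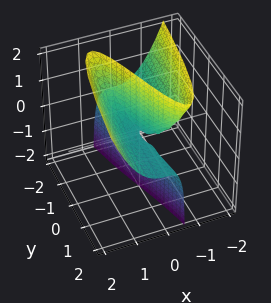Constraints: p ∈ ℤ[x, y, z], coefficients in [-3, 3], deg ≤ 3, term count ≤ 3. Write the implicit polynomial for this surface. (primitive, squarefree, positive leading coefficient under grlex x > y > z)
3*x^3 - 3*x*z - y*z

First, the degree is 3 — the shape is more complex than any degree-2 surface.
Then, from the visible intercepts: it crosses the x-axis at the gridline x = 0; the visible z-axis segment lies entirely on the surface; every point of the y-axis in the box is on the surface.
Finally, solving for integer coefficients yields p as stated.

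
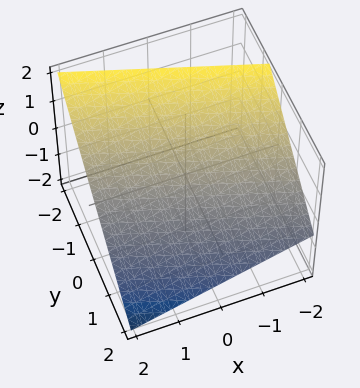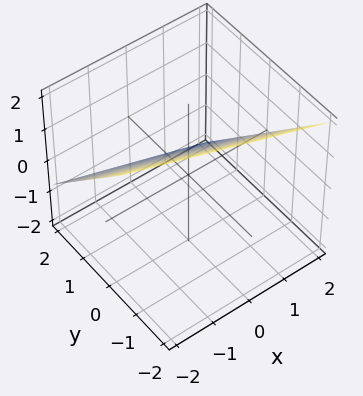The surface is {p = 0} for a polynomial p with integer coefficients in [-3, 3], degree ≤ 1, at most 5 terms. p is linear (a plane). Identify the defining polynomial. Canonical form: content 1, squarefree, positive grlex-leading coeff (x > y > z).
x + 3*y + 3*z - 2

1. Degree: every cross-section is a straight line — this is a plane, so deg p = 1.
2. Observable constraints: it meets the x-axis at x = 2 (among the integer gridlines).
3. Putting this together gives p.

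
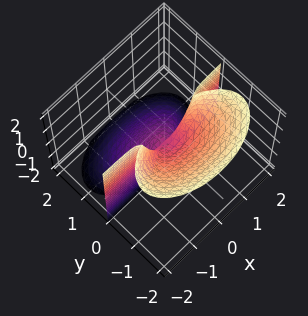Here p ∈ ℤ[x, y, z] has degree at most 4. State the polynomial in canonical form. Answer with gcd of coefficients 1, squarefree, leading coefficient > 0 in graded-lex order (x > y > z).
x^2*y + 3*y^3 + 3*y^2*z

1. Degree: a generic line meets the surface in up to 3 points, so deg p = 3.
2. From the axis intercepts and sections: it meets the y-axis at y = 0 (among the integer gridlines); the visible z-axis segment lies entirely on the surface; every point of the x-axis in the box is on the surface.
3. Putting this together gives p.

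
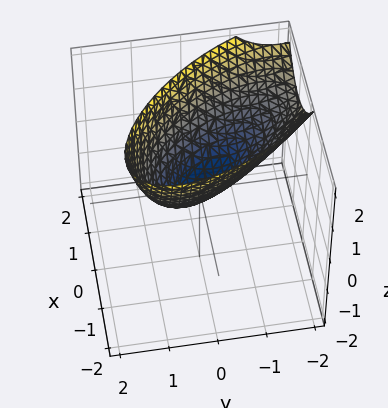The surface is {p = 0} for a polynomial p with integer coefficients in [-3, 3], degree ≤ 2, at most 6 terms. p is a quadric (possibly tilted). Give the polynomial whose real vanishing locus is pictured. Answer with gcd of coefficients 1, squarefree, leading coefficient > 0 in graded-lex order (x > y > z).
(a) deg p = 2.
(b) Against the integer gridlines: it crosses the x-axis at the gridline x = 0; one y-axis crossing is at y = 0.
(c) Together with the visible shape, these determine p as stated.

3*x^2 + 3*x*y + 2*y^2 + y*z - 3*z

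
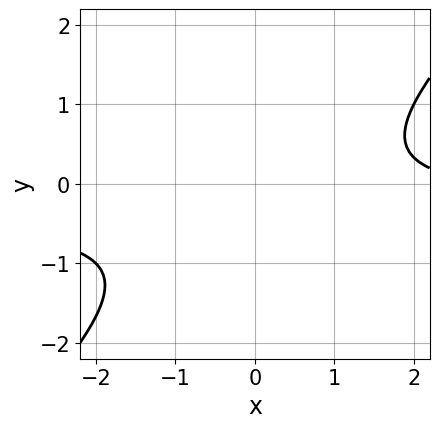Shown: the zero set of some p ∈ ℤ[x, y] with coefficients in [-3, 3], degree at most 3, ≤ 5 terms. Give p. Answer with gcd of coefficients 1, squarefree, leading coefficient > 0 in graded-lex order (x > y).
3*x*y - 3*y^2 + x - 2*y - 3

1. deg p = 2. A generic line meets the curve in up to 2 points.
2. From the visible intercepts: it misses every integer gridline on the y-axis; it misses every integer gridline on the x-axis.
3. These observations pin down the coefficients.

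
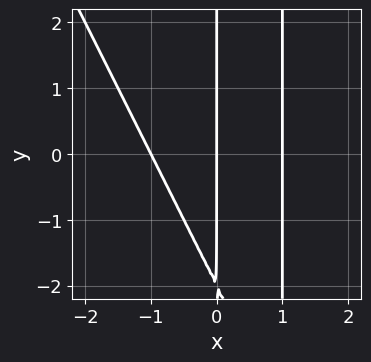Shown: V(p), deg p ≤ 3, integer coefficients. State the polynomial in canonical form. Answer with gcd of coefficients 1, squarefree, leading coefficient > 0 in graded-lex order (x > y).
First, the degree is 3 — the shape is more complex than any degree-2 curve.
Next, from the visible intercepts: every point of the y-axis in the box is on the curve; among the integer gridlines, it crosses the x-axis at x ∈ {-1, 0, 1}.
Finally, solving for integer coefficients yields p as stated.

2*x^3 + x^2*y - x*y - 2*x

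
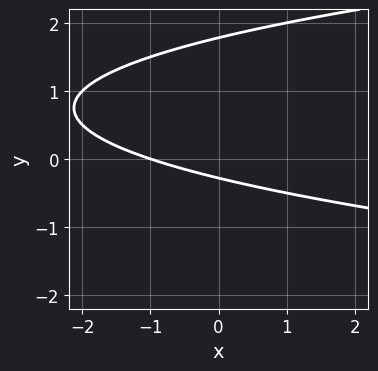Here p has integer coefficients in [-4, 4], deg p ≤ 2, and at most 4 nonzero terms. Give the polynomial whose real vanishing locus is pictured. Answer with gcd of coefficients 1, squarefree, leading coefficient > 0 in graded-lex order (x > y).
2*y^2 - x - 3*y - 1

First, degree: a generic line meets the curve in up to 2 points, so deg p = 2.
Next, from the visible intercepts: it meets the x-axis at x = -1 (among the integer gridlines).
Finally, matching integer coefficients to the picture gives p.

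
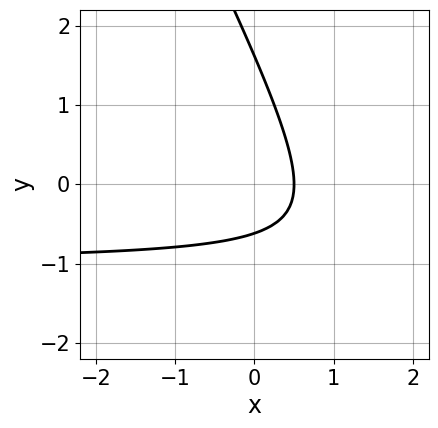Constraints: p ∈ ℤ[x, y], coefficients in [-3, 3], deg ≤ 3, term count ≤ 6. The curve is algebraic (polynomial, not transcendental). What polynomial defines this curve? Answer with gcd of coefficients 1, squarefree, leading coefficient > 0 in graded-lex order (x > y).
First, deg p = 2. No degree-1 curve has this shape.
Finally, putting this together gives p.

2*x*y + y^2 + 2*x - y - 1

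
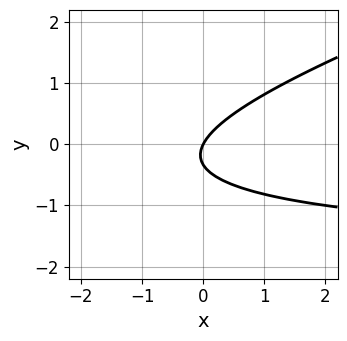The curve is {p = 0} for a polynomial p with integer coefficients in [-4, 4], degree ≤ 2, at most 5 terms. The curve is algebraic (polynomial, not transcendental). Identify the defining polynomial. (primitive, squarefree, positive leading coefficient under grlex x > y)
(a) deg p = 2. A generic line meets the curve in up to 2 points.
(b) From the axis intercepts and sections: it meets the y-axis at y = 0 (among the integer gridlines); one x-axis crossing is at x = 0.
(c) Matching integer coefficients to the picture gives p.

x*y - 3*y^2 + 2*x - y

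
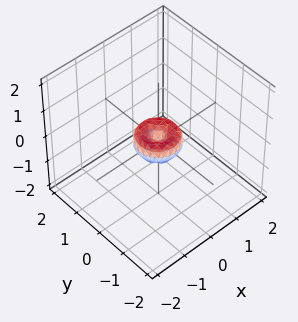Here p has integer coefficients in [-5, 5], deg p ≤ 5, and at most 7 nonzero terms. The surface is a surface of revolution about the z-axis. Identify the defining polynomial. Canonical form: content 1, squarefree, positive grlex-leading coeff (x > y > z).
2*x^4 + 4*x^2*y^2 + 2*y^4 - x^2 - y^2 + z^2

1. The degree is 4 — a generic line meets the surface in up to 4 points.
2. Symmetries: every cross-section ⟂ z is a circle, so x, y appear only via x² + y².
3. Reading off the gridlines: one x-axis crossing is at x = 0; one z-axis crossing is at z = 0; it crosses the y-axis at the gridline y = 0; a circular section at z = 0 has radius between 0 and 1.
4. These observations pin down the coefficients.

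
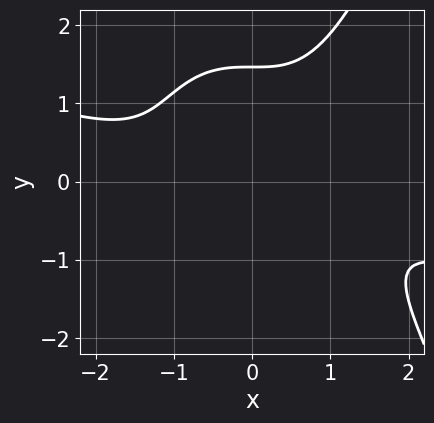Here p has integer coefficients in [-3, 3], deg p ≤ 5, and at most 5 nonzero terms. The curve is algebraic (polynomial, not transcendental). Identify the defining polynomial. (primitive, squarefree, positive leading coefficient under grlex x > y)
(a) Degree: a generic line meets the curve in up to 4 points, so deg p = 4.
(b) Checking where it meets the axes: no x-intercept at any integer in the box.
(c) Assembling these constraints gives the stated polynomial.

x^4 + 3*x^3*y - 3*y^3 + 3*y^2 + 3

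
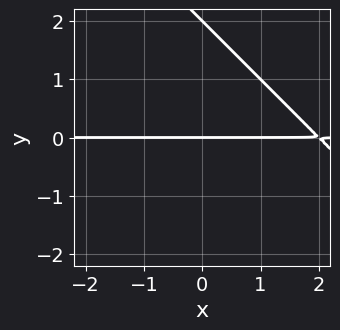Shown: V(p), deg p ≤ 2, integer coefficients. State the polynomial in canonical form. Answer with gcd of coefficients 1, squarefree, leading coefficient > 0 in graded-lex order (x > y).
x*y + y^2 - 2*y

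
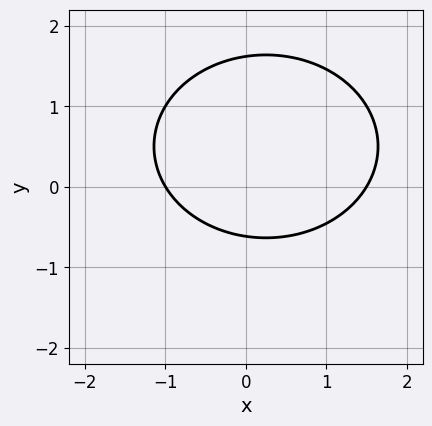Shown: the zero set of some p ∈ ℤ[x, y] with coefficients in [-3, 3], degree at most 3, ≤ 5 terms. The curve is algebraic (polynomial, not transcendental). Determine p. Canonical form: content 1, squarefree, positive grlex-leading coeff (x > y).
1. deg p = 2. The shape is more complex than any degree-1 curve.
2. Reading off the gridlines: it meets the x-axis at x = -1 (among the integer gridlines).
3. Assembling these constraints gives the stated polynomial.

2*x^2 + 3*y^2 - x - 3*y - 3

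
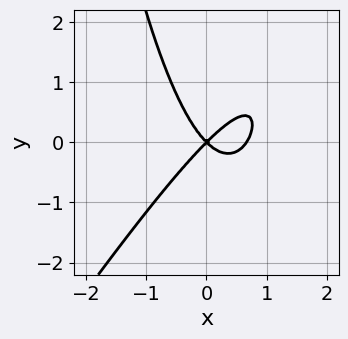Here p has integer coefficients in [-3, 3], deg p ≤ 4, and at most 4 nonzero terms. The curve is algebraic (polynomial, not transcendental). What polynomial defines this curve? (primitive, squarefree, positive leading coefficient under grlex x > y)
(a) deg p = 3. The shape is more complex than any degree-2 curve.
(b) Checking where it meets the axes: it crosses the y-axis at the gridline y = 0; it meets the x-axis at x = 0 (among the integer gridlines).
(c) Together with the visible shape, these determine p as stated.

3*x^3 - 2*x^2*y - 2*x^2 + 2*y^2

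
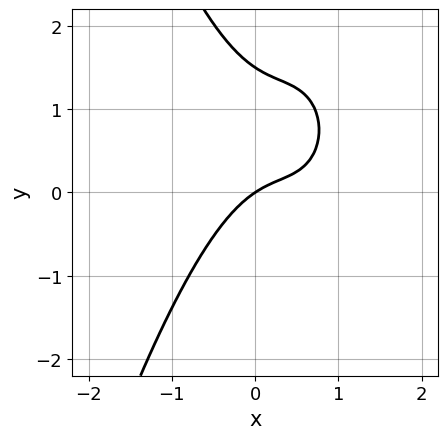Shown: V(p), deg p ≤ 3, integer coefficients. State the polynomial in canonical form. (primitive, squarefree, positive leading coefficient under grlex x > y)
3*x^3 - 3*x^2 + 2*y^2 + 2*x - 3*y

First, the degree is 3 — the shape is more complex than any degree-2 curve.
Next, checking where it meets the axes: it meets the y-axis at y = 0 (among the integer gridlines); it meets the x-axis at x = 0 (among the integer gridlines).
Finally, the integer polynomial consistent with all of this is the stated p.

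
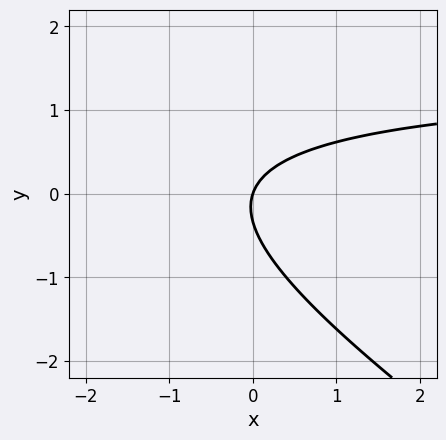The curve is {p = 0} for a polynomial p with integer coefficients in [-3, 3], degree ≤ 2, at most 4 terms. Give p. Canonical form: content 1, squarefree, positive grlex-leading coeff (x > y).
2*x*y + 3*y^2 - 3*x + y

Degree: the shape is more complex than any degree-1 curve, so deg p = 2.
From the visible intercepts: it crosses the y-axis at the gridline y = 0; one x-axis crossing is at x = 0.
Putting this together gives p.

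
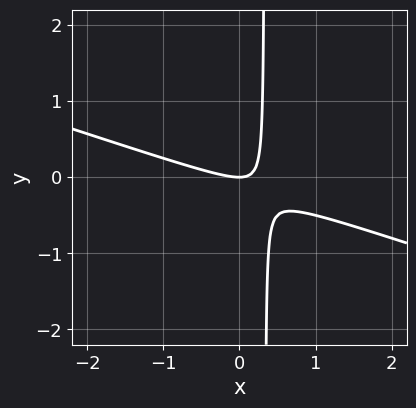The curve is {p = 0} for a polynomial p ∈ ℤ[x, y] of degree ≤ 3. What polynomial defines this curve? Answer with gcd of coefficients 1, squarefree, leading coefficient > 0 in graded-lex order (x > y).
Degree: no degree-1 curve has this shape, so deg p = 2.
From the axis intercepts and sections: it crosses the x-axis at the gridline x = 0; one y-axis crossing is at y = 0.
The integer polynomial consistent with all of this is the stated p.

x^2 + 3*x*y - y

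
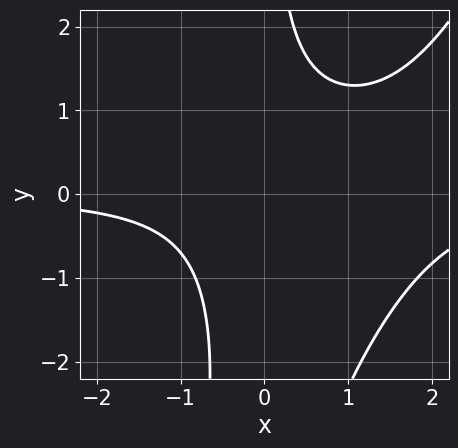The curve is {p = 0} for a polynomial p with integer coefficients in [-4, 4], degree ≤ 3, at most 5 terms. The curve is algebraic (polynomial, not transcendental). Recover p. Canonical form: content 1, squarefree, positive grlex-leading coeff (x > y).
2*x^2*y - x*y^2 - 3*x*y + 3

First, deg p = 3. A generic line meets the curve in up to 3 points.
Then, checking where it meets the axes: it misses every integer gridline on the x-axis; no y-intercept at any integer in the box.
Finally, together with the visible shape, these determine p as stated.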